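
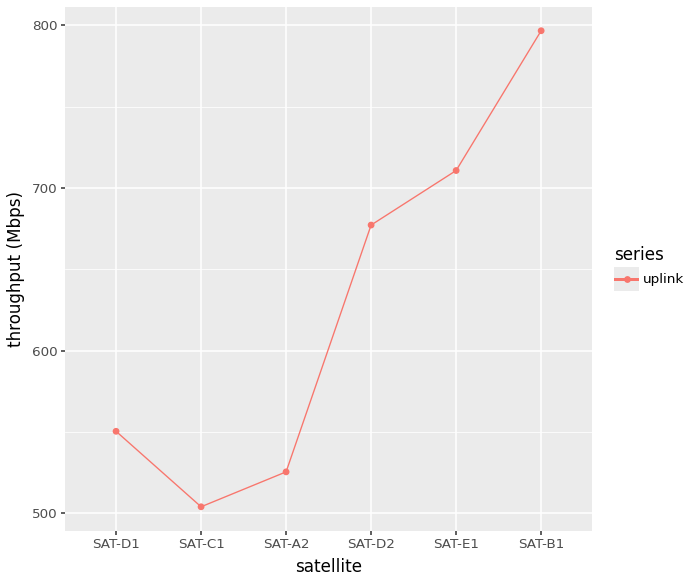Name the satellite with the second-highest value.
SAT-E1

Top 3: SAT-B1 ≈ 800, SAT-E1 ≈ 700, SAT-D2 ≈ 675.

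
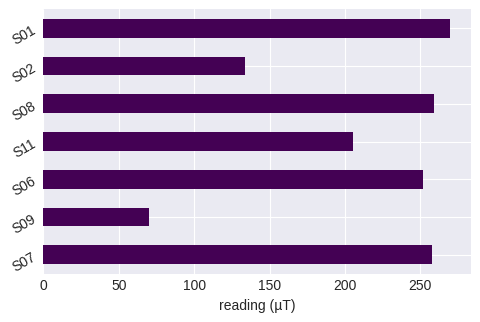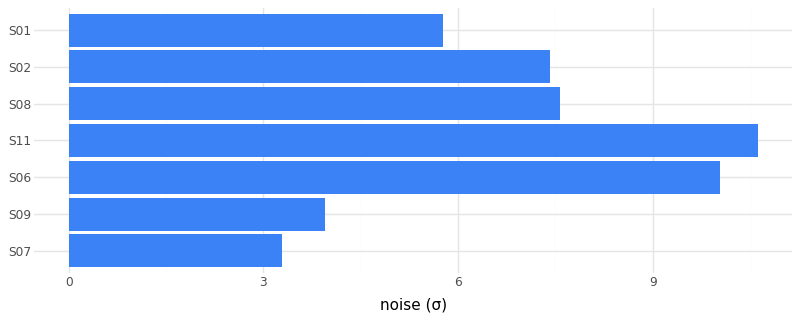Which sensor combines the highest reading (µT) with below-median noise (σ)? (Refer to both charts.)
S01

Chart 2 median noise (σ) ≈ 7; below-median sensors: S07, S09, S01. Among those, S01 has the highest reading (µT) (≈ 275).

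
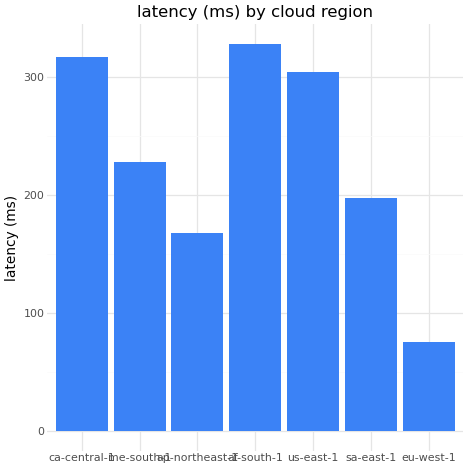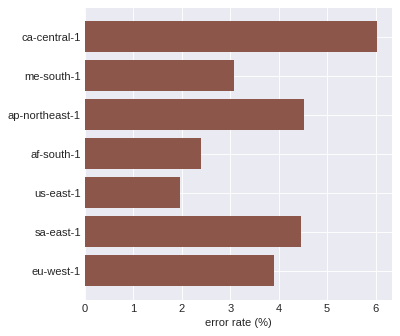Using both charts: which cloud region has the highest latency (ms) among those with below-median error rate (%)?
af-south-1

Chart 2 median error rate (%) ≈ 4; below-median cloud regions: me-south-1, af-south-1, us-east-1. Among those, af-south-1 has the highest latency (ms) (≈ 350).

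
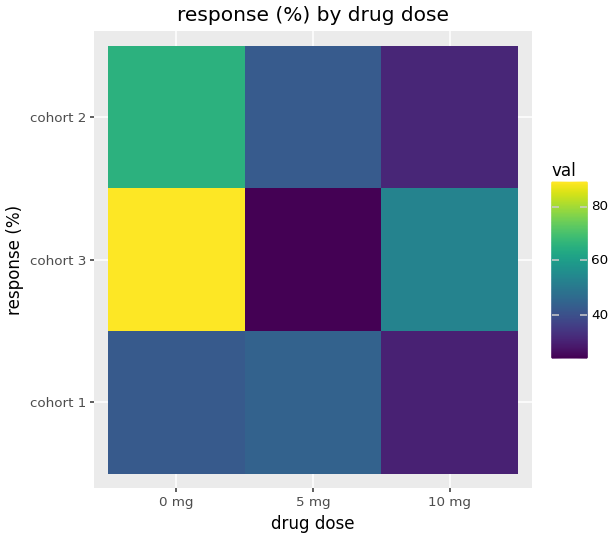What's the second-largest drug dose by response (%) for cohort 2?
Top 3 for cohort 2: 0 mg ≈ 70, 5 mg ≈ 40, 10 mg ≈ 30.

5 mg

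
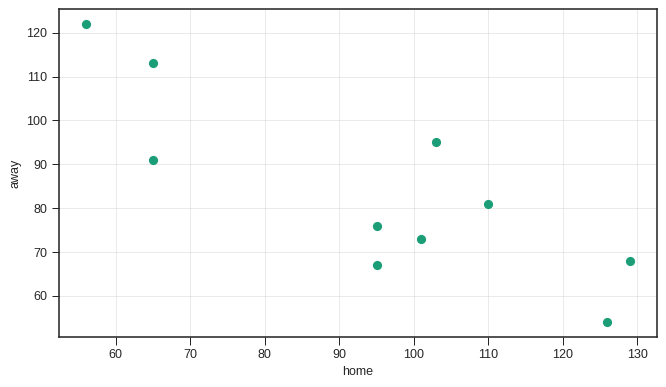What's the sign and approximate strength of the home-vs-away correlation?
negative, strong

Points are negatively correlated; strong (|r| ≈ 0.8).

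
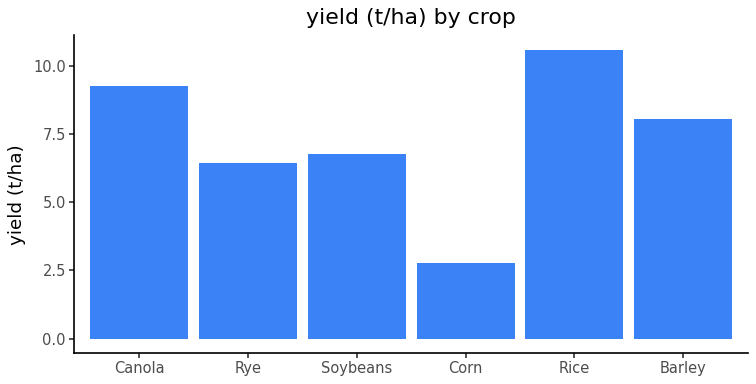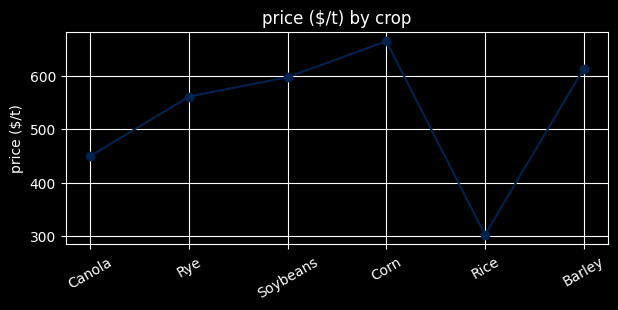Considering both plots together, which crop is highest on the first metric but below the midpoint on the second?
Chart 2 median price ($/t) ≈ 600; below-median crops: Canola, Rye, Rice. Among those, Rice has the highest yield (t/ha) (≈ 11).

Rice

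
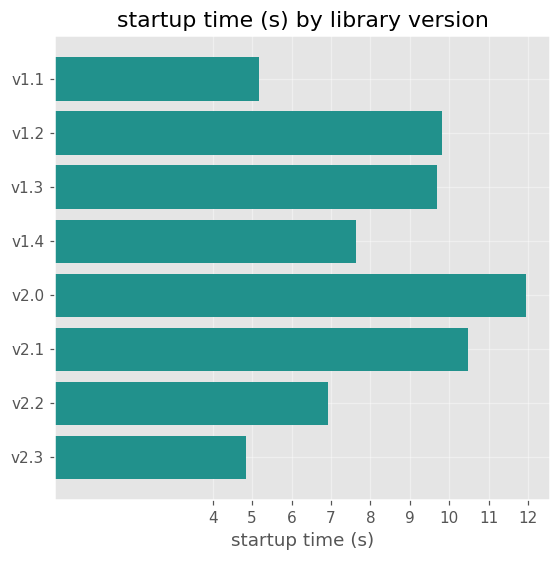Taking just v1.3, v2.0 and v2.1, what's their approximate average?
(10 + 12 + 10) / 3 ≈ 11.

≈ 11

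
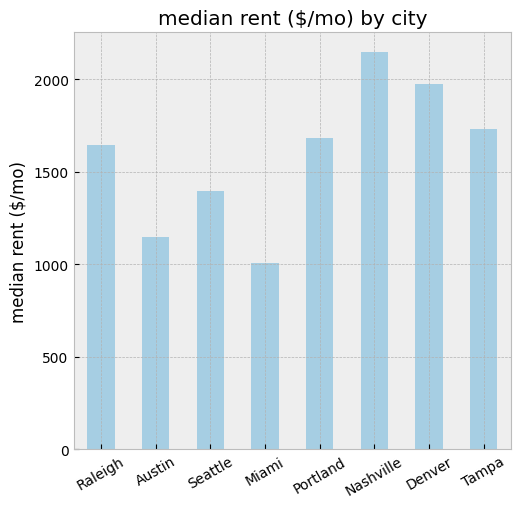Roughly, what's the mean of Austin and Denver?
(1200 + 2000) / 2 ≈ 1600.

≈ 1600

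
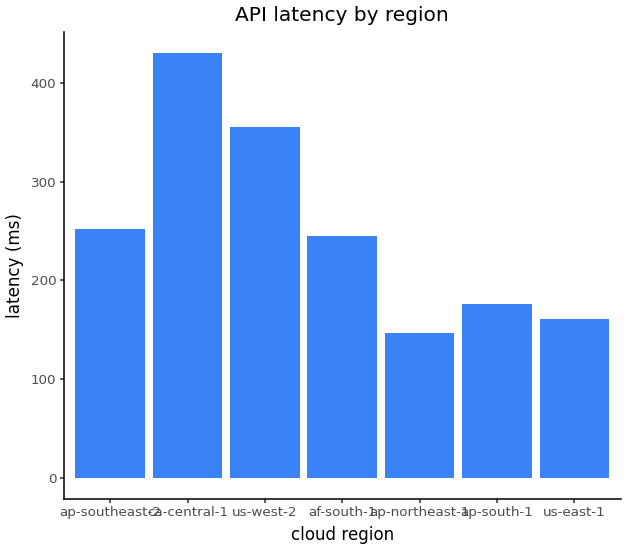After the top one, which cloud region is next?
Top 3: ca-central-1 ≈ 450, us-west-2 ≈ 350, ap-southeast-2 ≈ 250.

us-west-2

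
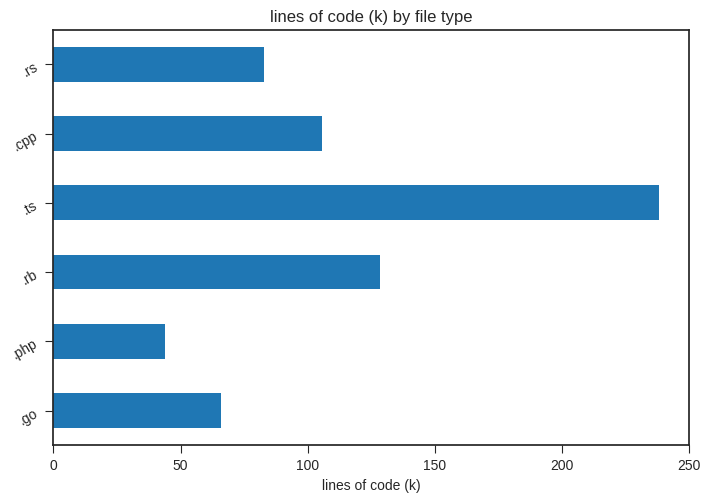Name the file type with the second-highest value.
Top 3: .ts ≈ 240, .rb ≈ 120, .cpp ≈ 100.

.rb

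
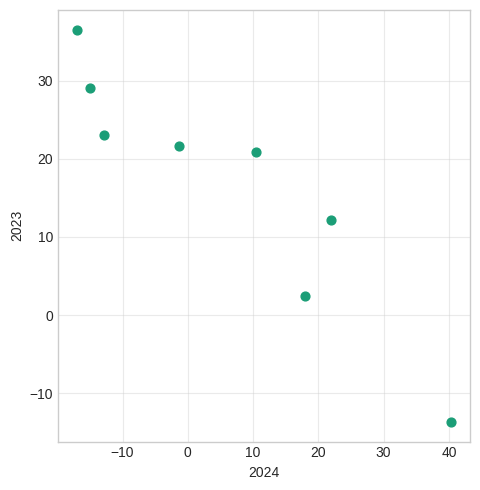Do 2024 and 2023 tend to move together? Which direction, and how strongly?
negative, strong

Points are negatively correlated; strong (|r| ≈ 0.9).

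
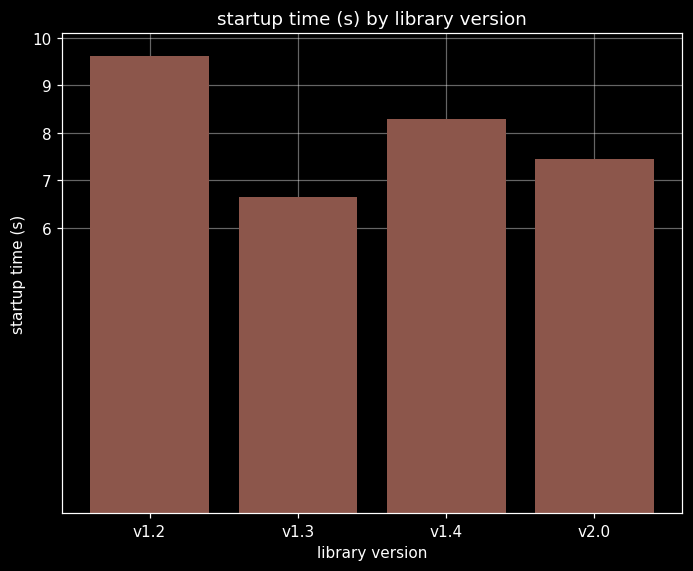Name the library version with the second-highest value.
Top 3: v1.2 ≈ 10, v1.4 ≈ 8, v2.0 ≈ 7.

v1.4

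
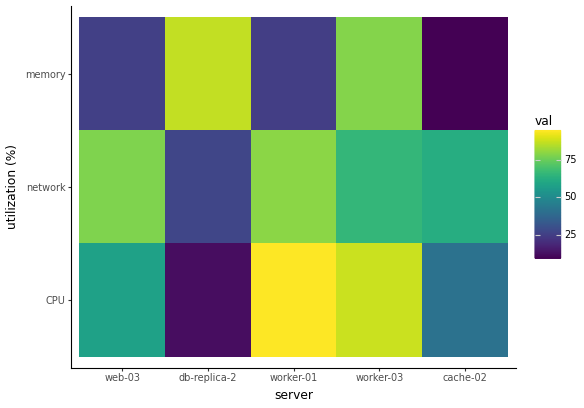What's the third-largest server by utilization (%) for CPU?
Top 4 for CPU: worker-01 ≈ 100, worker-03 ≈ 90, web-03 ≈ 60, cache-02 ≈ 40.

web-03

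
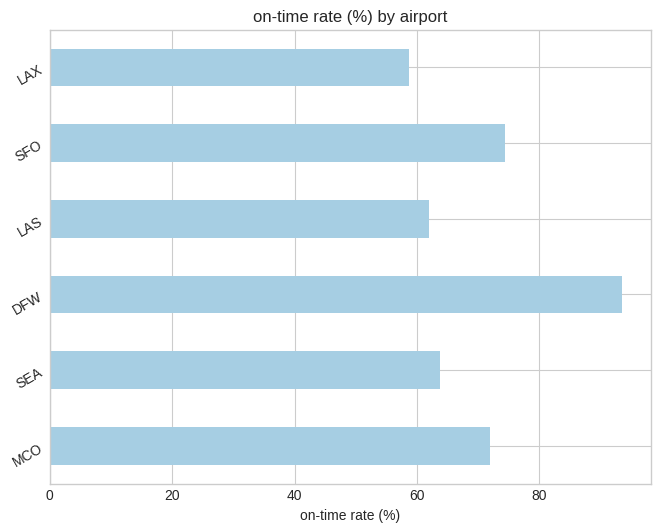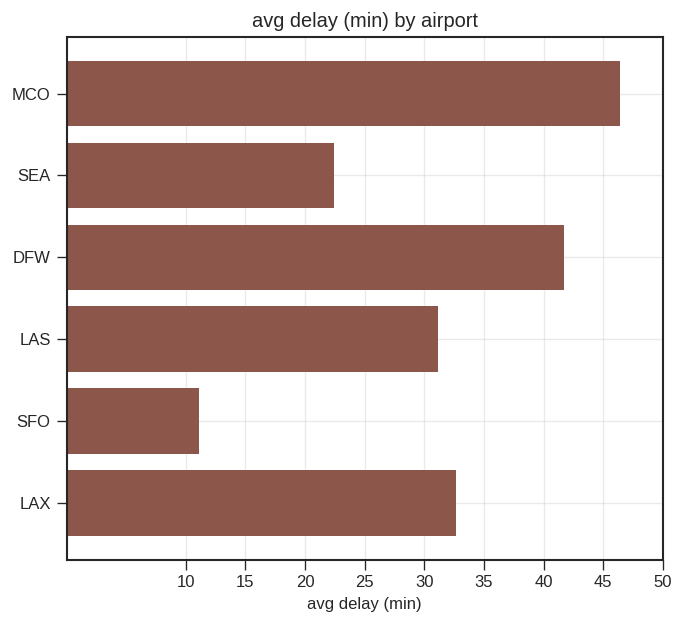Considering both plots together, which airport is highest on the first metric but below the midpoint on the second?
SFO

Chart 2 median avg delay (min) ≈ 30; below-median airports: SEA, LAS, SFO. Among those, SFO has the highest on-time rate (%) (≈ 70).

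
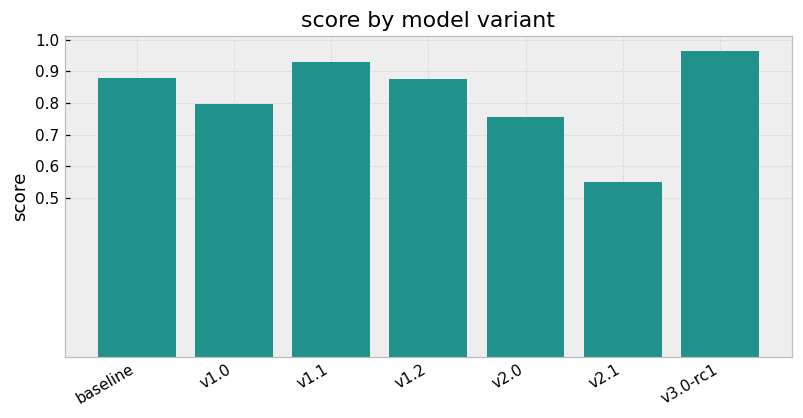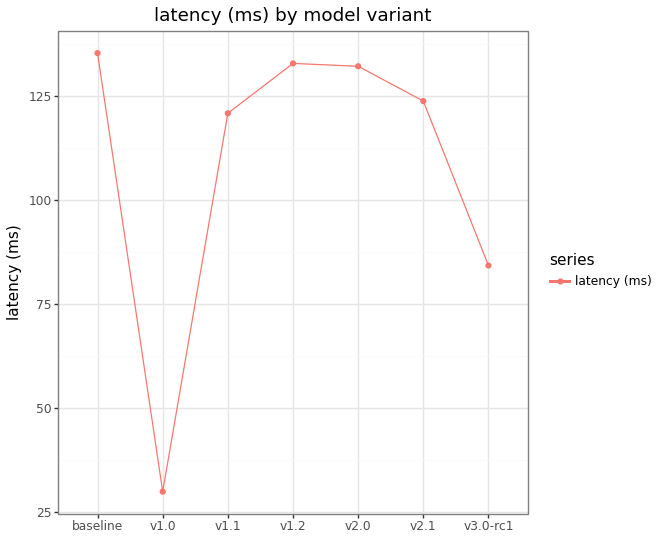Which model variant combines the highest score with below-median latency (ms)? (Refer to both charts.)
Chart 2 median latency (ms) ≈ 120; below-median model variants: v1.0, v1.1, v3.0-rc1. Among those, v3.0-rc1 has the highest score (≈ 1).

v3.0-rc1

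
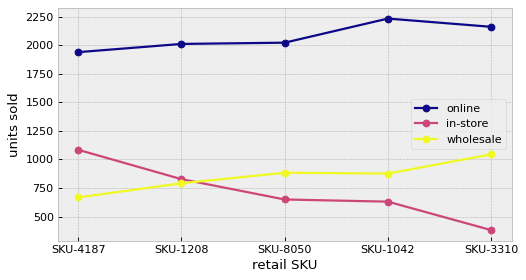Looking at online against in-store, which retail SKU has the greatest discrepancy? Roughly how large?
SKU-3310: online ≈ 2200, in-store ≈ 400 → gap ≈ 1800. Next-largest (SKU-1042) is only ≈ 1600.

SKU-3310, ≈ 1800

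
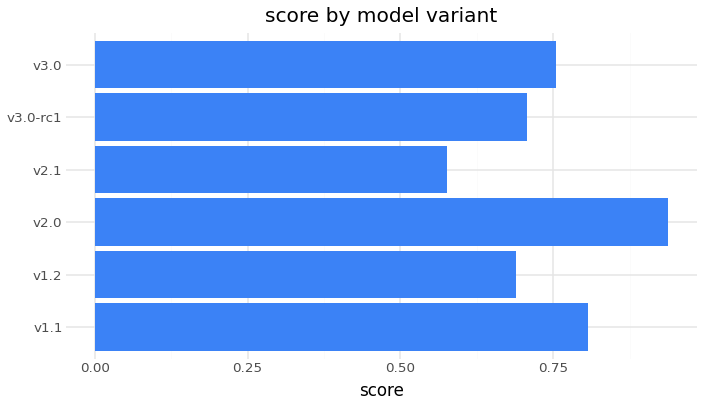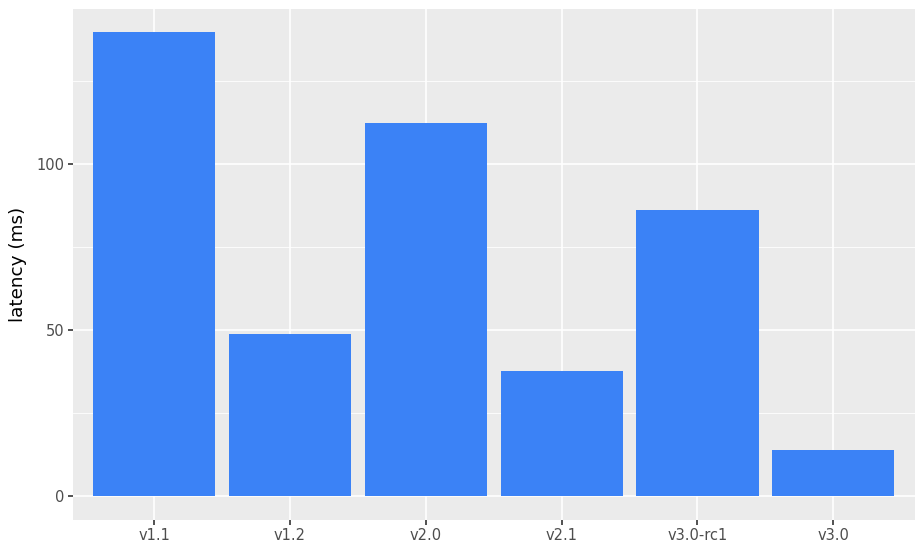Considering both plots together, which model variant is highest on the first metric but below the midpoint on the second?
Chart 2 median latency (ms) ≈ 60; below-median model variants: v1.2, v2.1, v3.0. Among those, v3.0 has the highest score (≈ 0.8).

v3.0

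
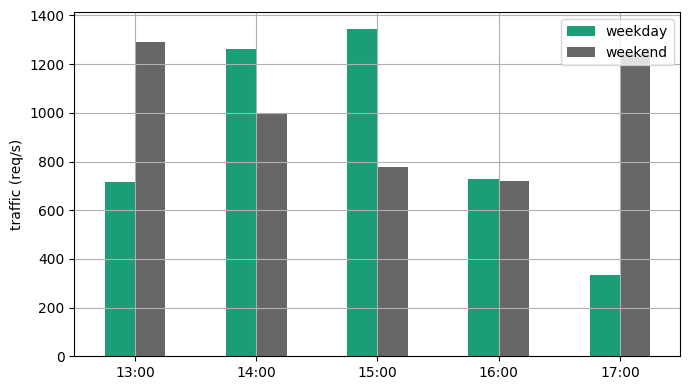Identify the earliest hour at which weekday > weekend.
13:00: weekday ≈ 800 vs weekend ≈ 1200 (not yet); 14:00: weekday ≈ 1200 vs weekend ≈ 1000 (first crossover).

14:00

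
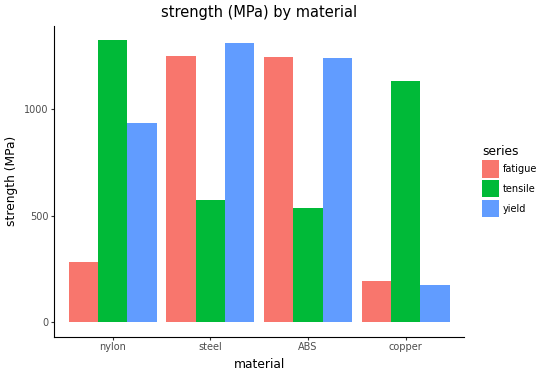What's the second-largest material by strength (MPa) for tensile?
copper

Top 3 for tensile: nylon ≈ 1400, copper ≈ 1200, steel ≈ 600.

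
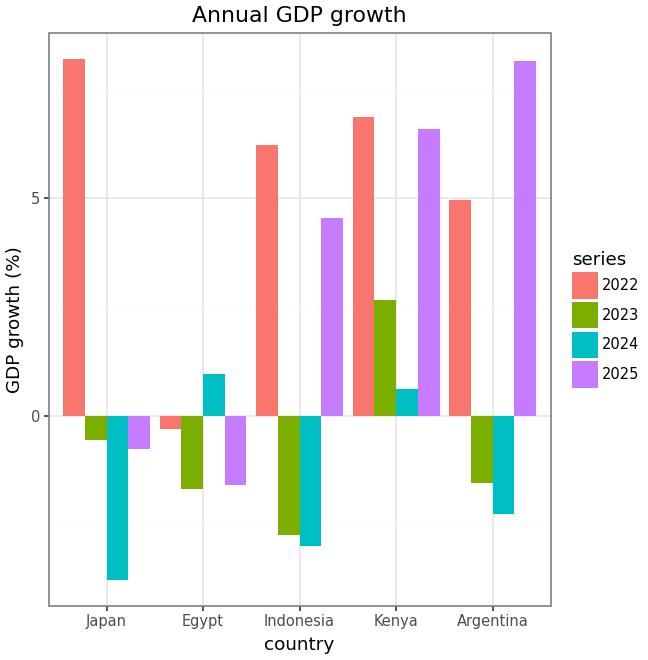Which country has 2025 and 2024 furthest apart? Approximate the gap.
Argentina, ≈ 10 %

Argentina: 2025 ≈ 8, 2024 ≈ -2 → gap ≈ 10. Next-largest (Indonesia) is only ≈ 8.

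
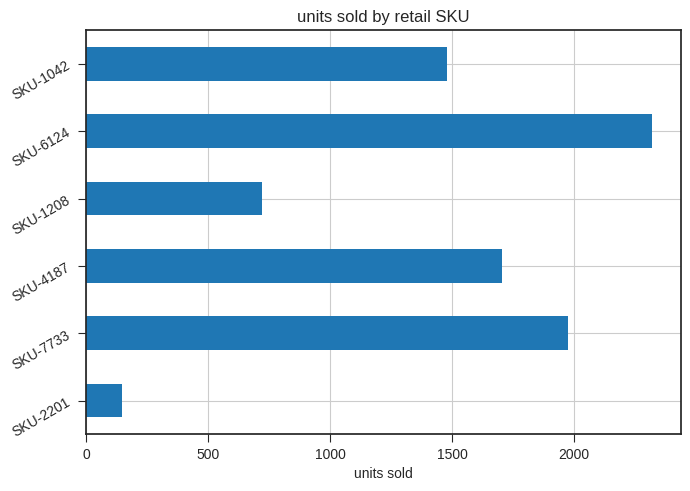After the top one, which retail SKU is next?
Top 3: SKU-6124 ≈ 2400, SKU-7733 ≈ 2000, SKU-4187 ≈ 1800.

SKU-7733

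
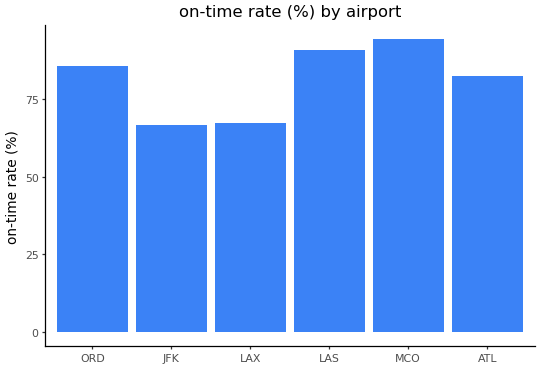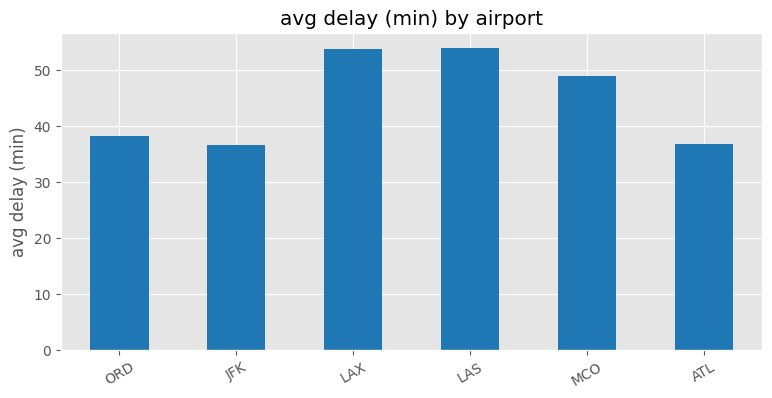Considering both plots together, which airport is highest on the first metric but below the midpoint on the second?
ORD

Chart 2 median avg delay (min) ≈ 45; below-median airports: ORD, JFK, ATL. Among those, ORD has the highest on-time rate (%) (≈ 90).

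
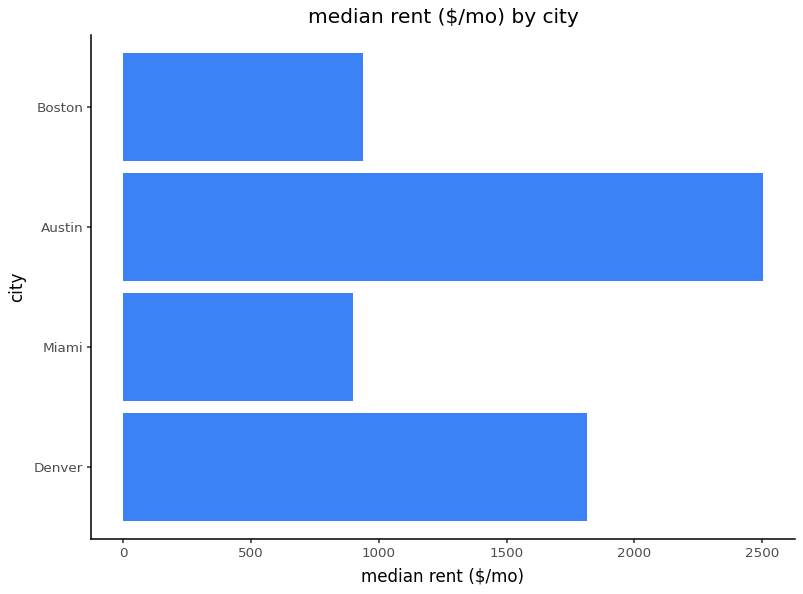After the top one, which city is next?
Top 3: Austin ≈ 2500, Denver ≈ 2000, Boston ≈ 1000.

Denver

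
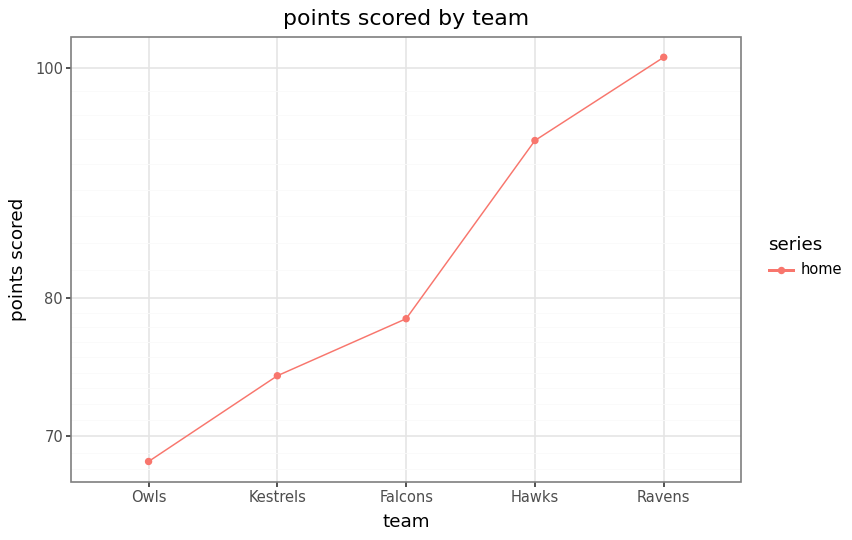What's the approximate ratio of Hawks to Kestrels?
≈ 1.27×

Hawks ≈ 95, Kestrels ≈ 75; 95/75 ≈ 1.27.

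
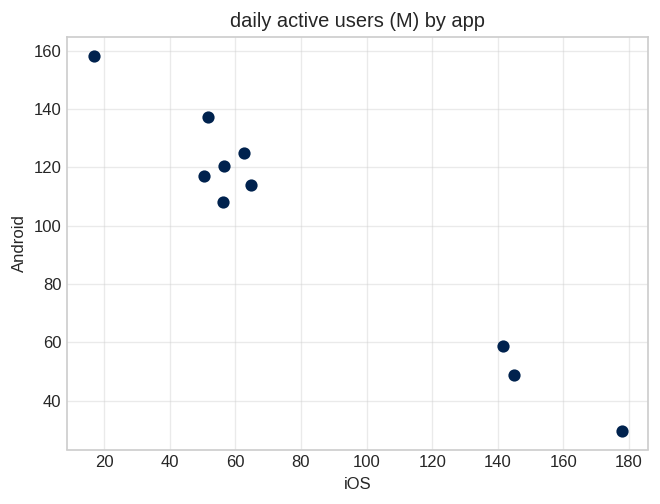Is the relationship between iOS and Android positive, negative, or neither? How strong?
Points are negatively correlated; strong (|r| ≈ 1.0).

negative, strong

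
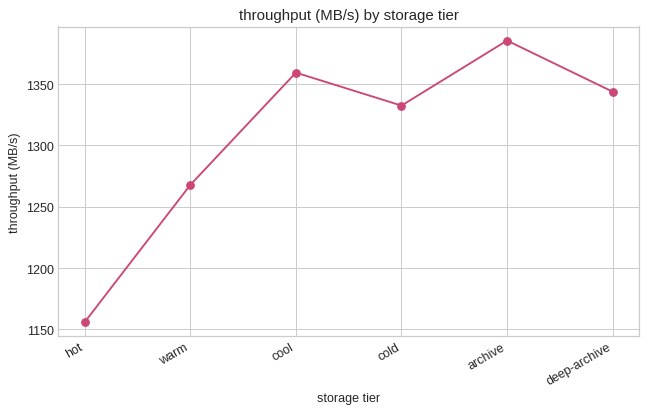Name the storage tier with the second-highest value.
cool

Top 3: archive ≈ 1380, cool ≈ 1360, deep-archive ≈ 1340.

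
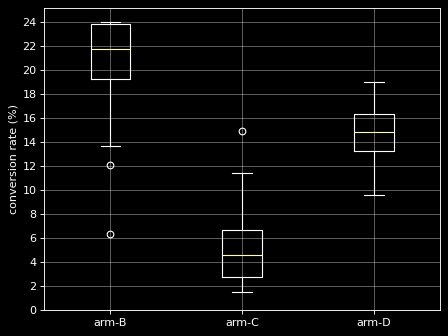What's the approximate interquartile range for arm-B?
≈ 4

Q3 ≈ 24, Q1 ≈ 20; IQR ≈ 4.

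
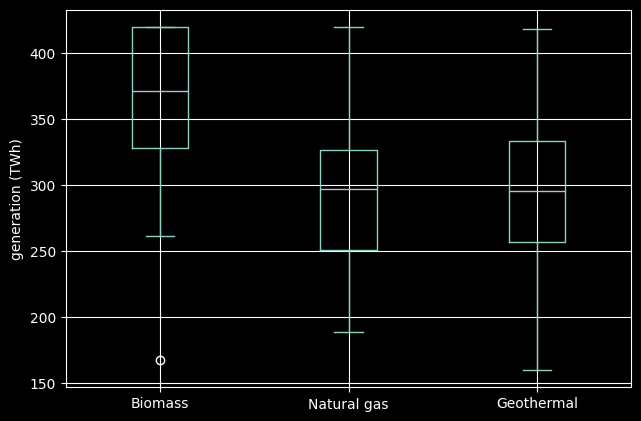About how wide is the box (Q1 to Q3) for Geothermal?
≈ 70

Q3 ≈ 330, Q1 ≈ 260; IQR ≈ 70.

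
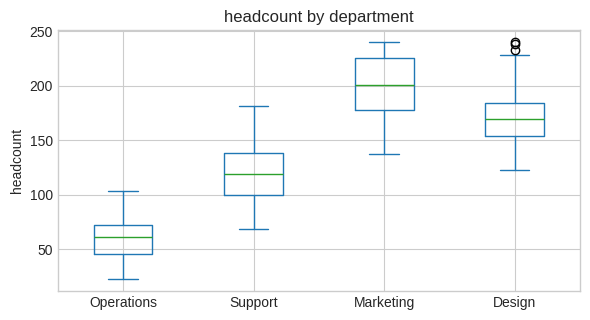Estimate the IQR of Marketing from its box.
≈ 40

Q3 ≈ 220, Q1 ≈ 180; IQR ≈ 40.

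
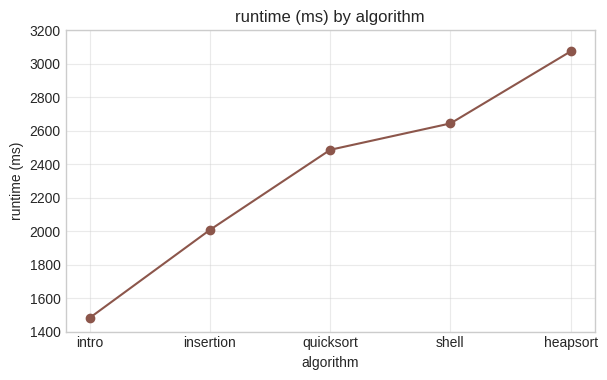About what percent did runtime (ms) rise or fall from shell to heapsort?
≈ +15.4%

shell ≈ 2600, heapsort ≈ 3000; (3000 − 2600) / 2600 ≈ +15.4%.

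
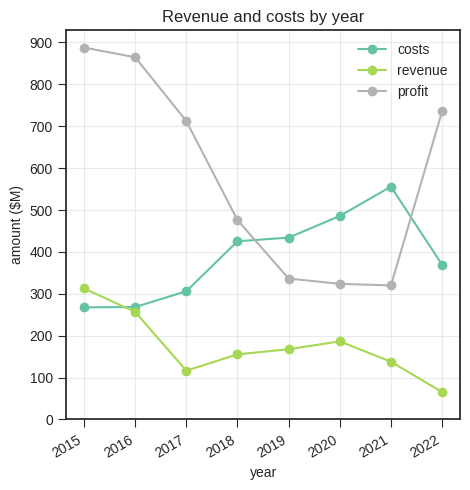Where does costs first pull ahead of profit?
2019

2018: costs ≈ 400 vs profit ≈ 500 (not yet); 2019: costs ≈ 400 vs profit ≈ 300 (first crossover).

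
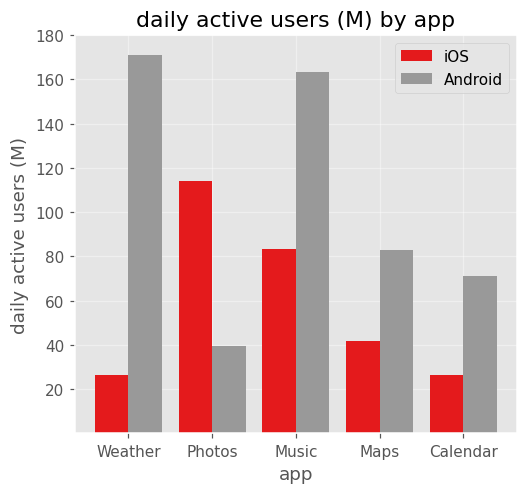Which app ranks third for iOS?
Maps

Top 4 for iOS: Photos ≈ 120, Music ≈ 80, Maps ≈ 40, Calendar ≈ 20.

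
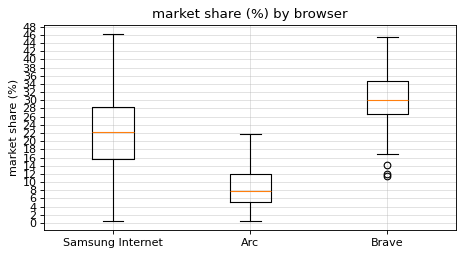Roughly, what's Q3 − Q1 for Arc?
≈ 6

Q3 ≈ 12, Q1 ≈ 6; IQR ≈ 6.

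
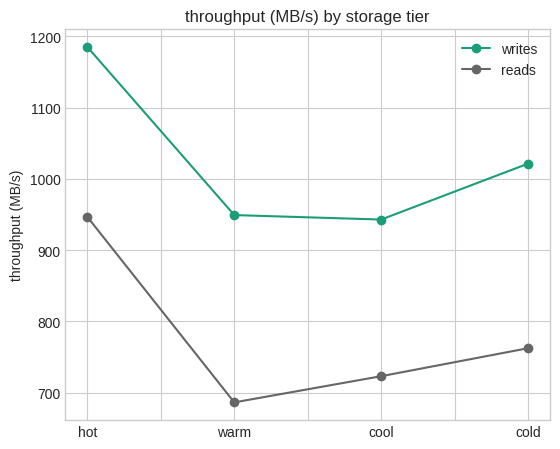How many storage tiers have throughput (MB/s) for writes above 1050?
1

Above 1050: hot.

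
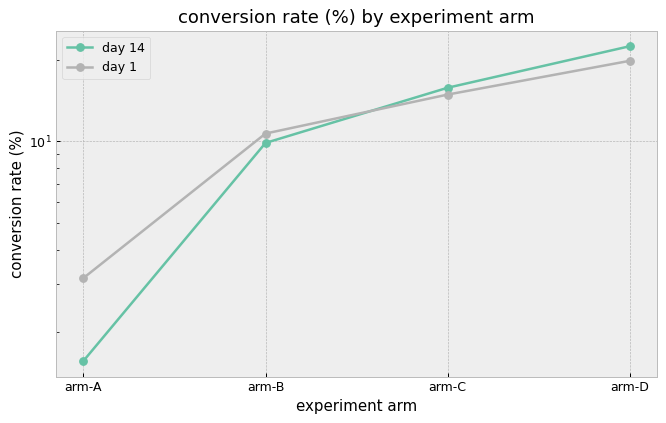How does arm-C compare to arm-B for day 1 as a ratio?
arm-C ≈ 14, arm-B ≈ 10; 14/10 ≈ 1.4.

≈ 1.4×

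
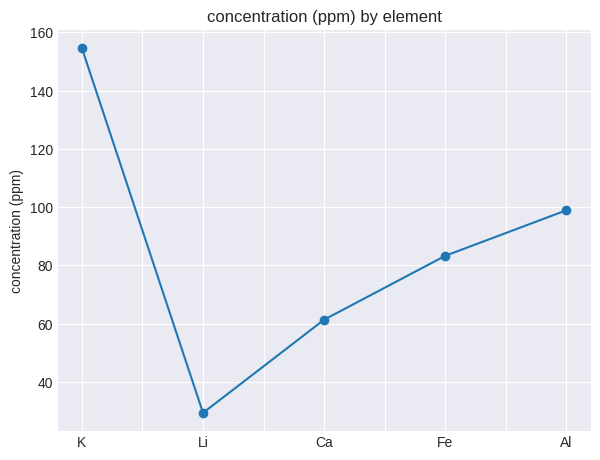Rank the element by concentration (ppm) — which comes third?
Top 4: K ≈ 160, Al ≈ 100, Fe ≈ 80, Ca ≈ 60.

Fe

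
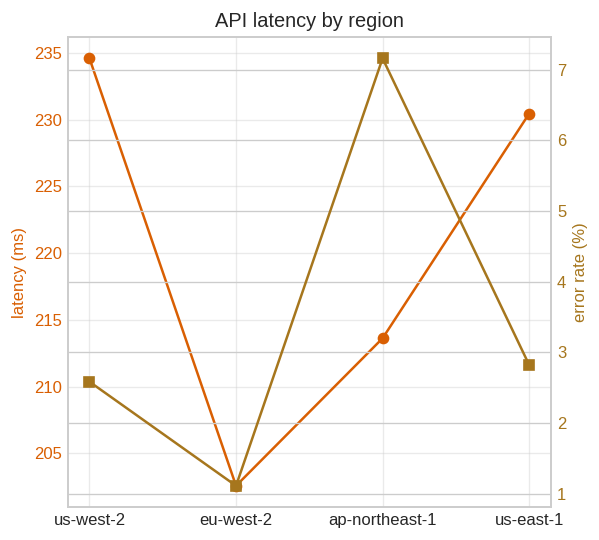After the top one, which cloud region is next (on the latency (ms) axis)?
us-east-1

Top 3 (on the latency (ms) axis): us-west-2 ≈ 235, us-east-1 ≈ 230, ap-northeast-1 ≈ 215.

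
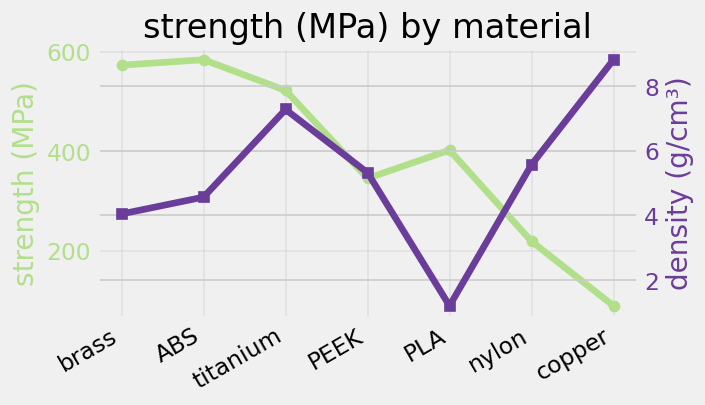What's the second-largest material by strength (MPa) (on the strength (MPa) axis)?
brass

Top 3 (on the strength (MPa) axis): ABS ≈ 600, brass ≈ 550, titanium ≈ 500.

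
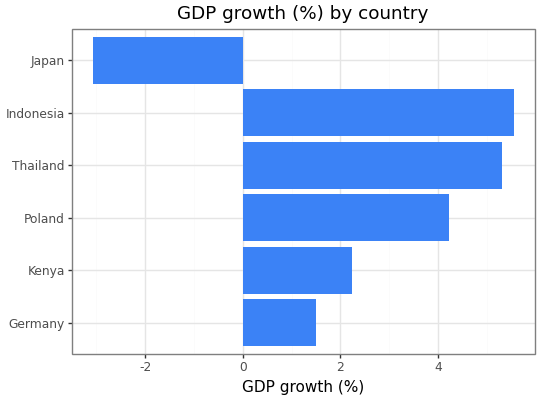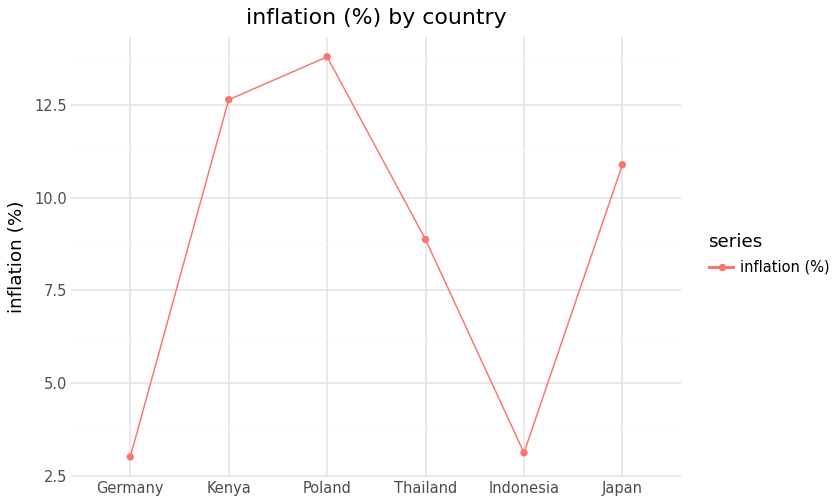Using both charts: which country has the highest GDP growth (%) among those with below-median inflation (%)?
Indonesia

Chart 2 median inflation (%) ≈ 10; below-median countries: Germany, Thailand, Indonesia. Among those, Indonesia has the highest GDP growth (%) (≈ 6).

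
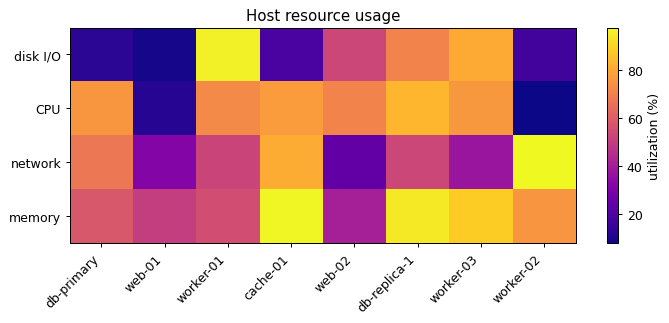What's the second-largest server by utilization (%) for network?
Top 3 for network: worker-02 ≈ 100, cache-01 ≈ 80, db-primary ≈ 70.

cache-01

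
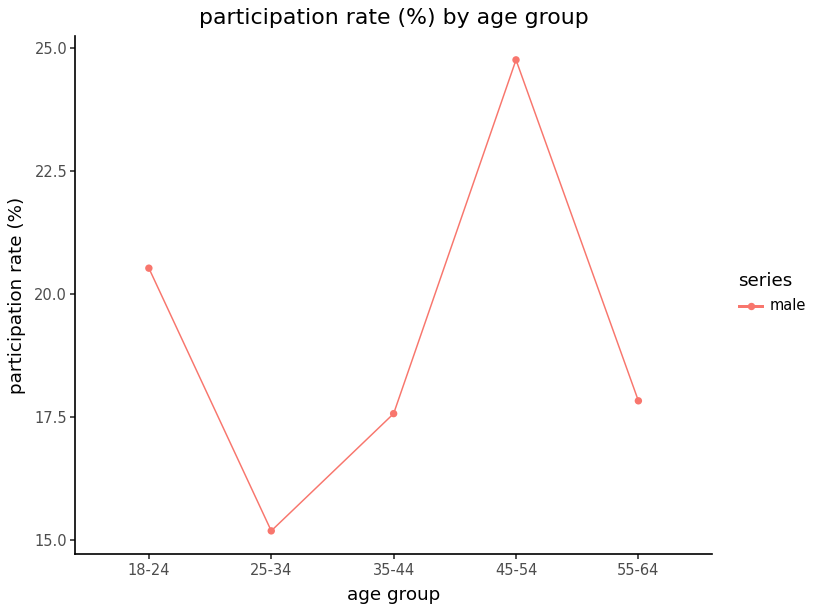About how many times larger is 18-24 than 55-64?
18-24 ≈ 21, 55-64 ≈ 18; 21/18 ≈ 1.17.

≈ 1.17×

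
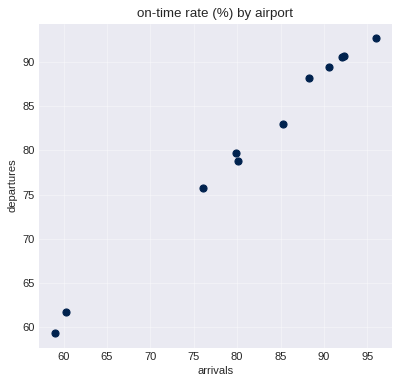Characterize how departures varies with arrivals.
Points are positively correlated; strong (|r| ≈ 1.0).

positive, strong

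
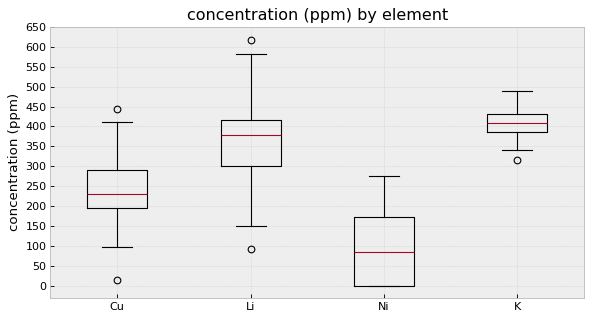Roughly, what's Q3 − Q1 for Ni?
Q3 ≈ 150, Q1 ≈ 0; IQR ≈ 150.

≈ 150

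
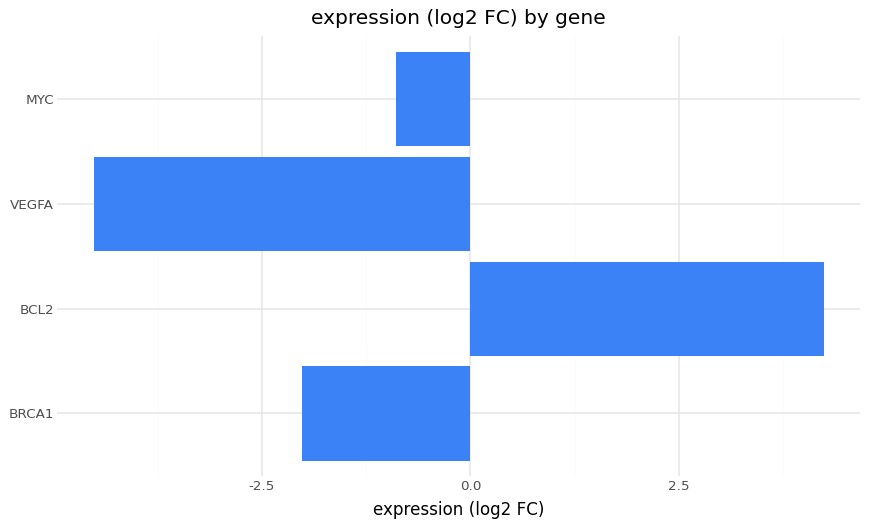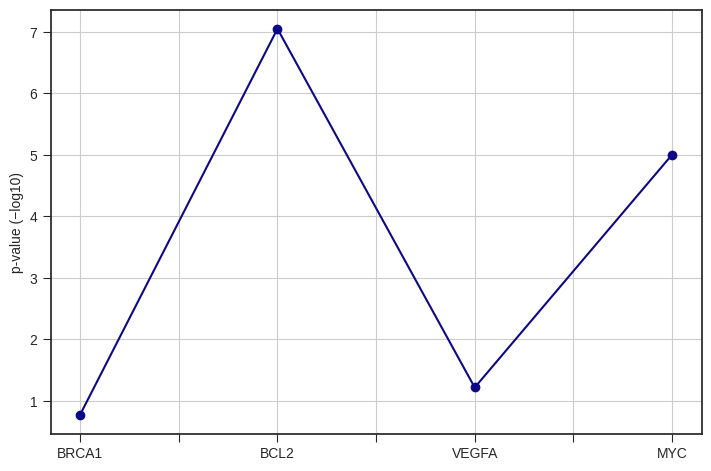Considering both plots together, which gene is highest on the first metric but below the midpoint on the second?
BRCA1

Chart 2 median p-value (−log10) ≈ 3; below-median genes: BRCA1, VEGFA. Among those, BRCA1 has the highest expression (log2 FC) (≈ -2).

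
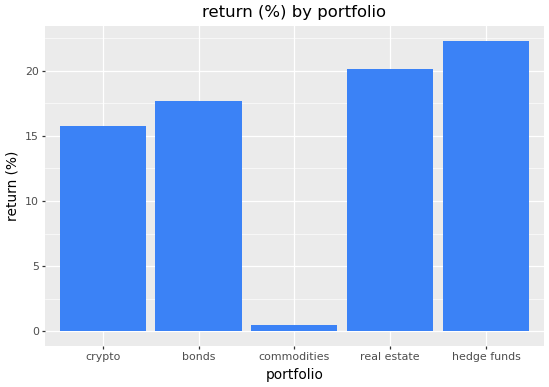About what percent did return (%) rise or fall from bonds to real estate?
bonds ≈ 18, real estate ≈ 20; (20 − 18) / 18 ≈ +11.1%.

≈ +11.1%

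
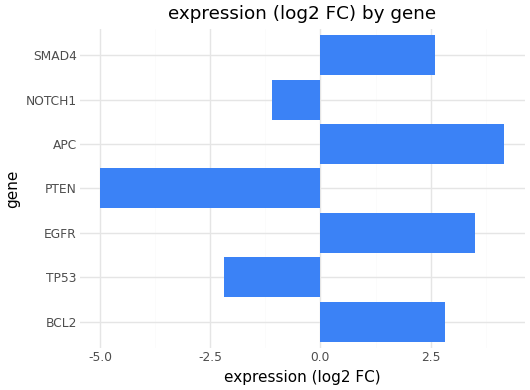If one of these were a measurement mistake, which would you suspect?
PTEN

PTEN ≈ -5; the rest sit between ≈ -2 and ≈ 4.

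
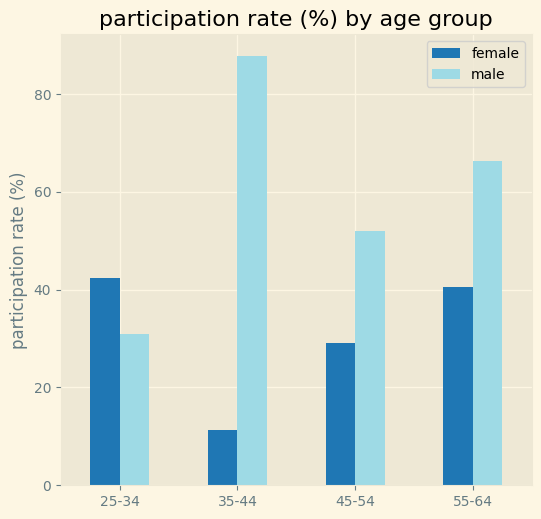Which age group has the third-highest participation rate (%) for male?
45-54

Top 4 for male: 35-44 ≈ 90, 55-64 ≈ 70, 45-54 ≈ 50, 25-34 ≈ 30.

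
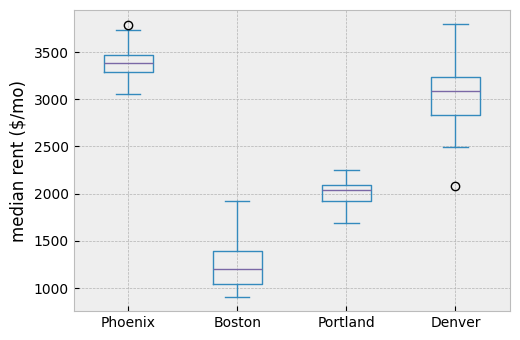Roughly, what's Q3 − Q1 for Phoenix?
≈ 200

Q3 ≈ 3400, Q1 ≈ 3200; IQR ≈ 200.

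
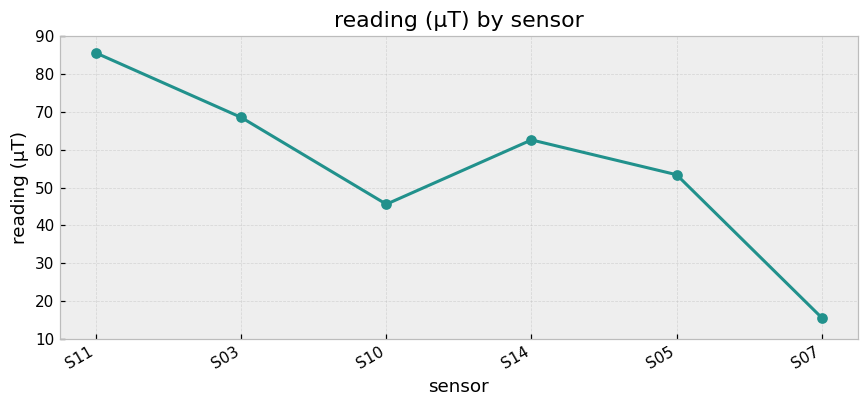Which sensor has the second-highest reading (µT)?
S03

Top 3: S11 ≈ 90, S03 ≈ 70, S14 ≈ 60.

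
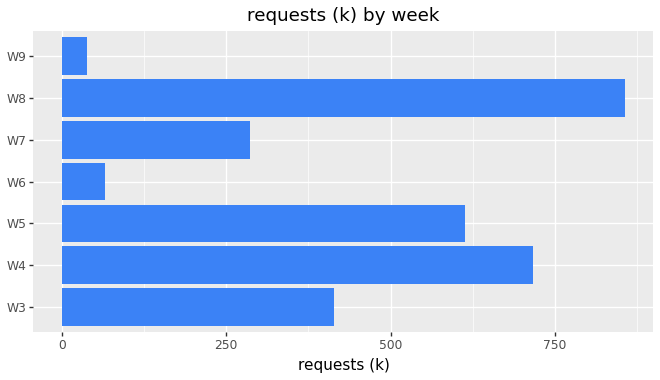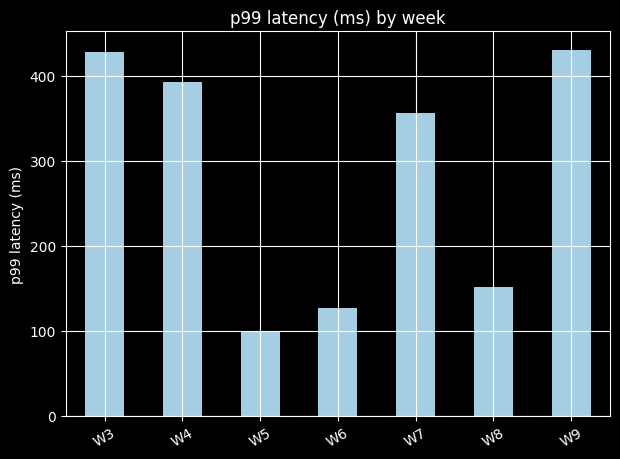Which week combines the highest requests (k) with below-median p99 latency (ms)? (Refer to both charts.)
W8

Chart 2 median p99 latency (ms) ≈ 350; below-median weeks: W5, W6, W8. Among those, W8 has the highest requests (k) (≈ 900).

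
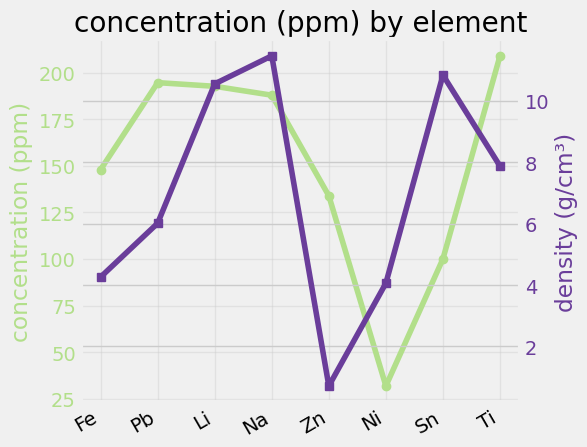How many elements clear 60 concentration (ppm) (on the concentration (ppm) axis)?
Above 60: Fe, Pb, Li, Na, Zn, Sn, Ti.

7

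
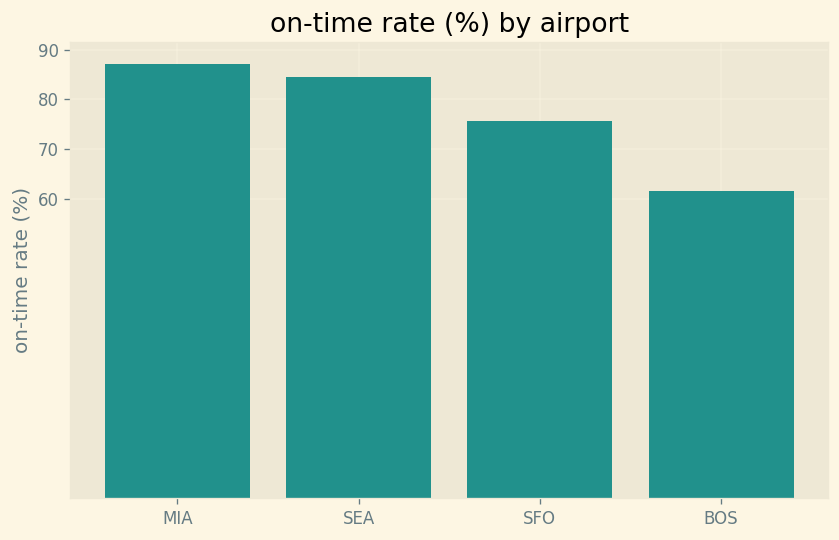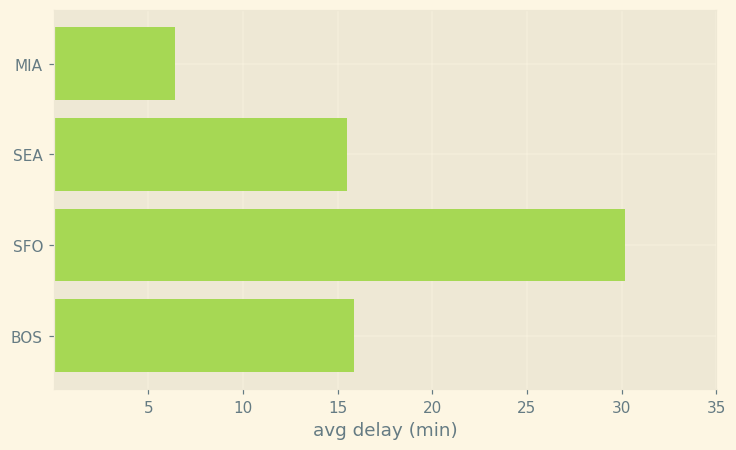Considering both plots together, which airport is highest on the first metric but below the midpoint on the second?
Chart 2 median avg delay (min) ≈ 15; below-median airports: MIA, SEA. Among those, MIA has the highest on-time rate (%) (≈ 90).

MIA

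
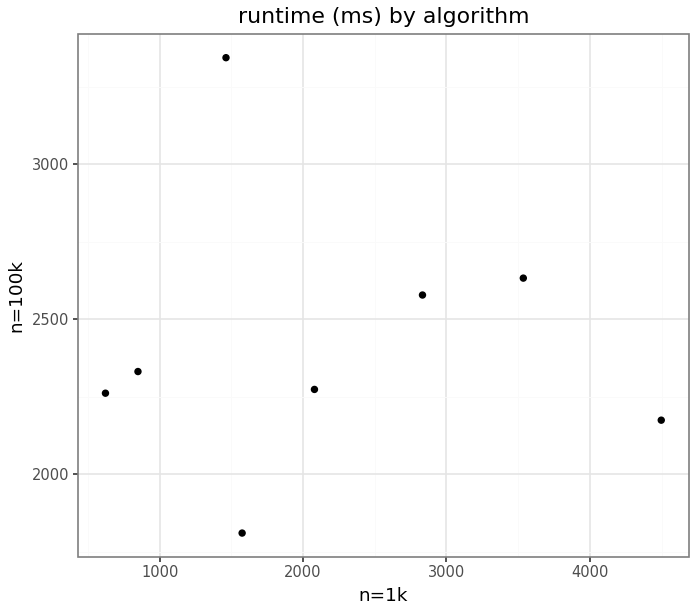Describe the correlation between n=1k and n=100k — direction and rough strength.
Points are roughly uncorrelated; weak (|r| ≈ 0.0).

no clear correlation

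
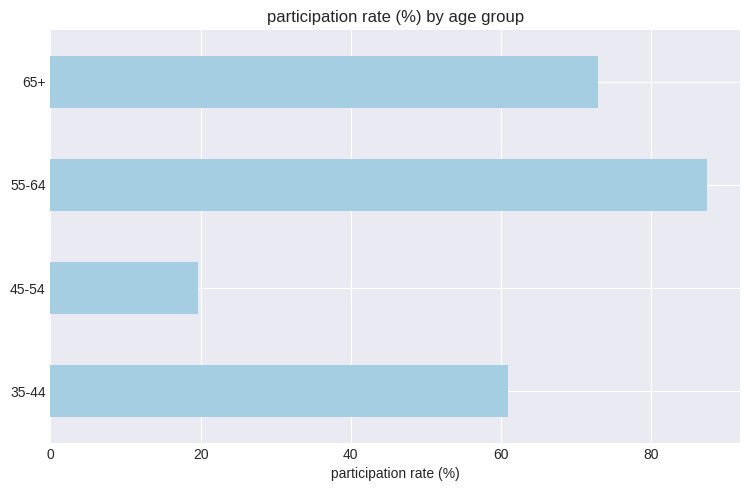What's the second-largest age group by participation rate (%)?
Top 3: 55-64 ≈ 90, 65+ ≈ 70, 35-44 ≈ 60.

65+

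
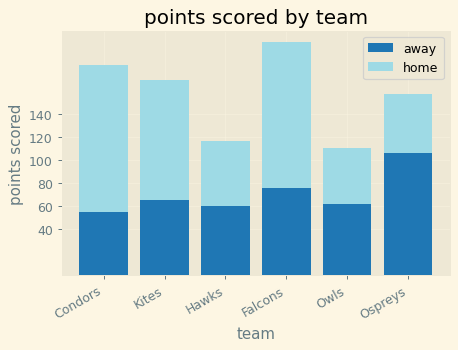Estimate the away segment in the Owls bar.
away top ≈ 60, bottom ≈ 0; segment ≈ 60.

≈ 60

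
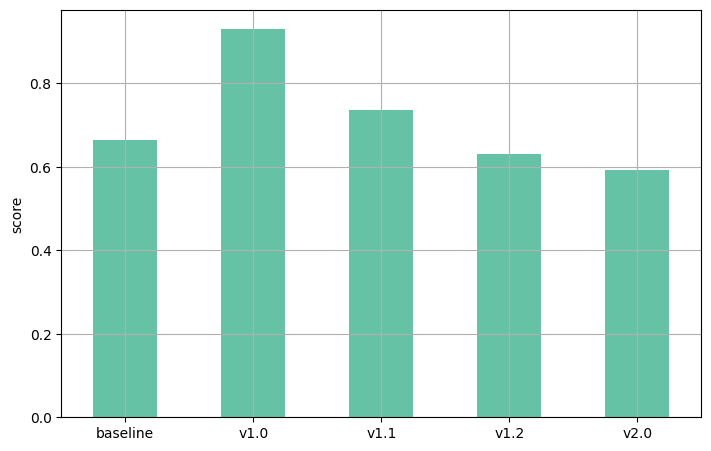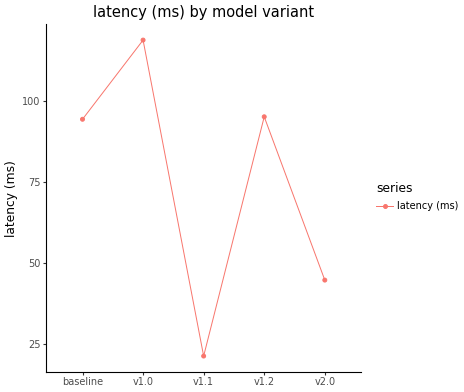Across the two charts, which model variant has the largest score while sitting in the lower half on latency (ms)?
Chart 2 median latency (ms) ≈ 100; below-median model variants: v1.1, v2.0. Among those, v1.1 has the highest score (≈ 0.7).

v1.1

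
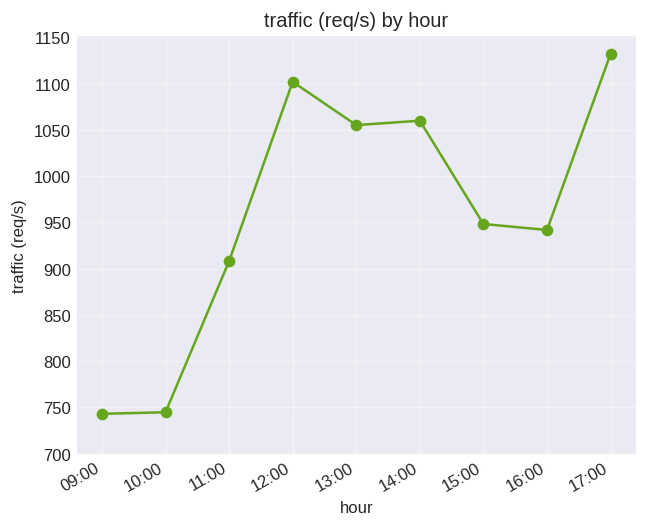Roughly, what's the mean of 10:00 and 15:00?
≈ 850

(750 + 950) / 2 ≈ 850.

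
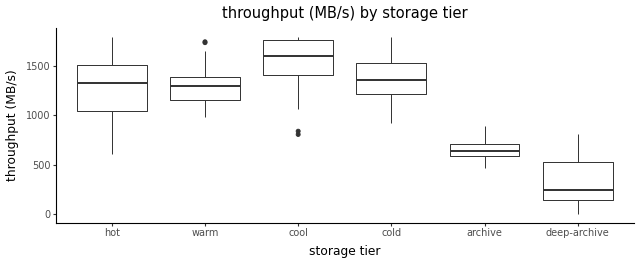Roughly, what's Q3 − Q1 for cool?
≈ 400

Q3 ≈ 1800, Q1 ≈ 1400; IQR ≈ 400.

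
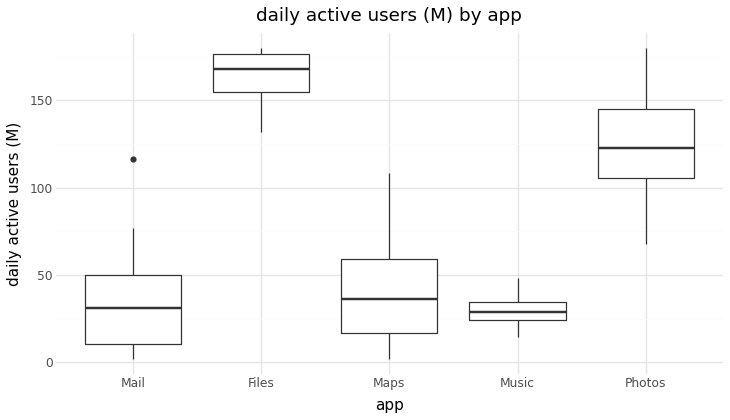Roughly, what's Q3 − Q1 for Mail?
Q3 ≈ 60, Q1 ≈ 20; IQR ≈ 40.

≈ 40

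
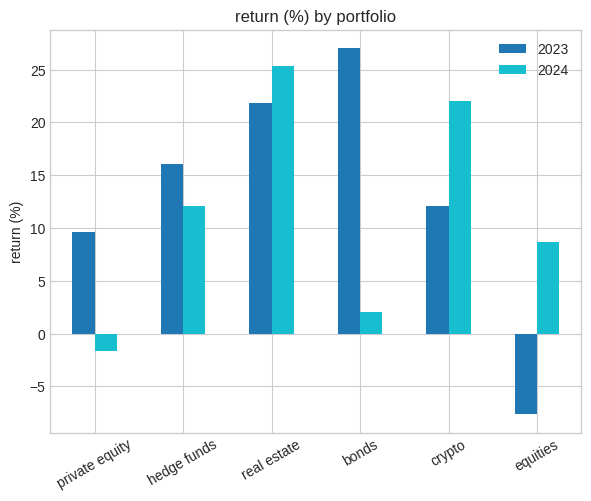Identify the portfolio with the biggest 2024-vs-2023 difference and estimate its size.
bonds, ≈ 25 %

bonds: 2024 ≈ 0, 2023 ≈ 25 → gap ≈ 25. Next-largest (equities) is only ≈ 20.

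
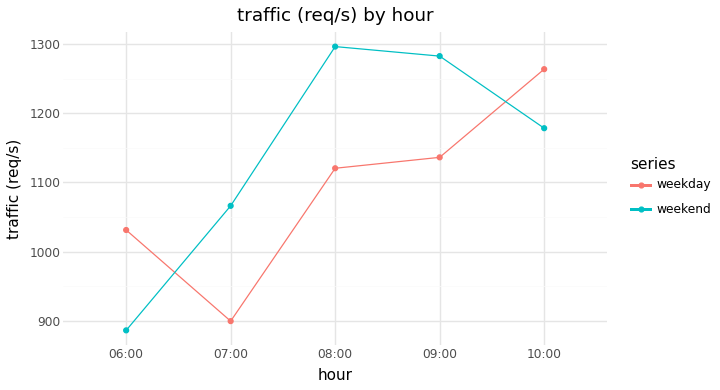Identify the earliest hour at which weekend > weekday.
06:00: weekend ≈ 900 vs weekday ≈ 1050 (not yet); 07:00: weekend ≈ 1050 vs weekday ≈ 900 (first crossover).

07:00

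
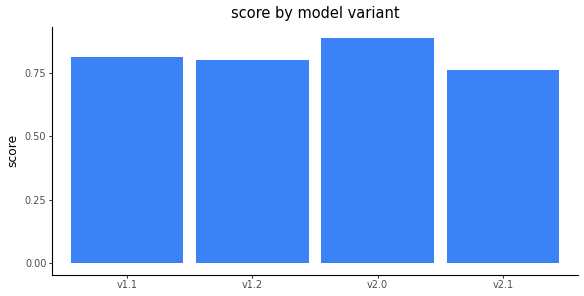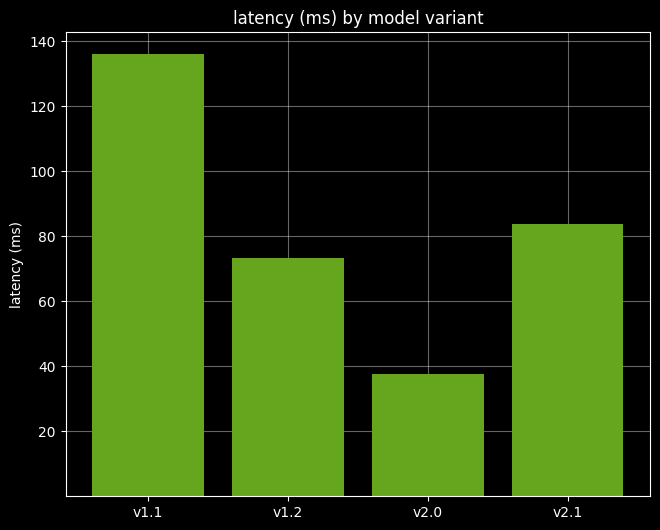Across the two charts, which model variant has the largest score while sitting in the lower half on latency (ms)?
v2.0

Chart 2 median latency (ms) ≈ 80; below-median model variants: v1.2, v2.0. Among those, v2.0 has the highest score (≈ 0.9).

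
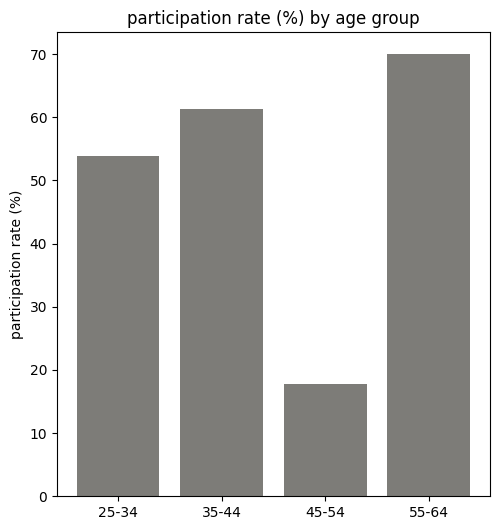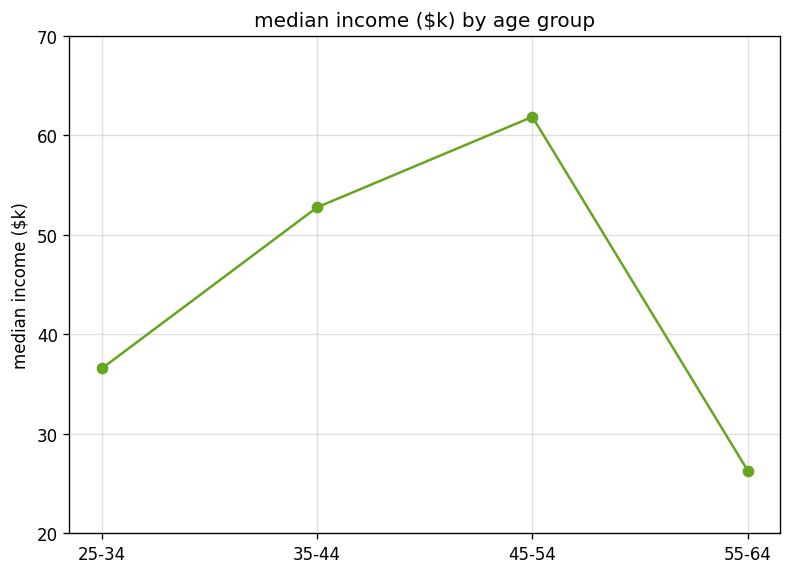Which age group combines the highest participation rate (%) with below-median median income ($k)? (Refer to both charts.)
Chart 2 median median income ($k) ≈ 40; below-median age groups: 25-34, 55-64. Among those, 55-64 has the highest participation rate (%) (≈ 70).

55-64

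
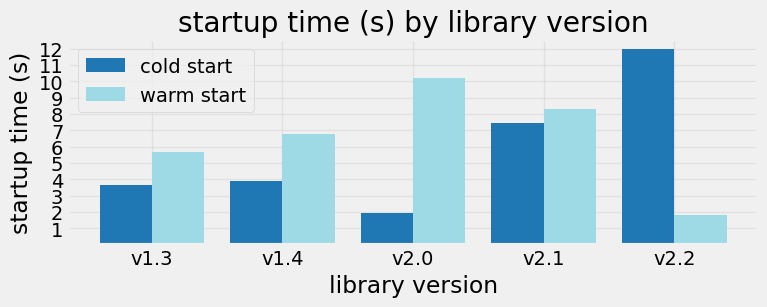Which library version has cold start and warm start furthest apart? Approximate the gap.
v2.2: cold start ≈ 12, warm start ≈ 2 → gap ≈ 10. Next-largest (v2.0) is only ≈ 8.

v2.2, ≈ 10 s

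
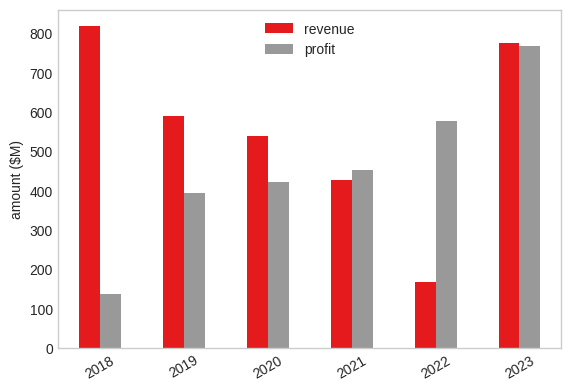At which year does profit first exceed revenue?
2021

2020: profit ≈ 400 vs revenue ≈ 500 (not yet); 2021: profit ≈ 500 vs revenue ≈ 400 (first crossover).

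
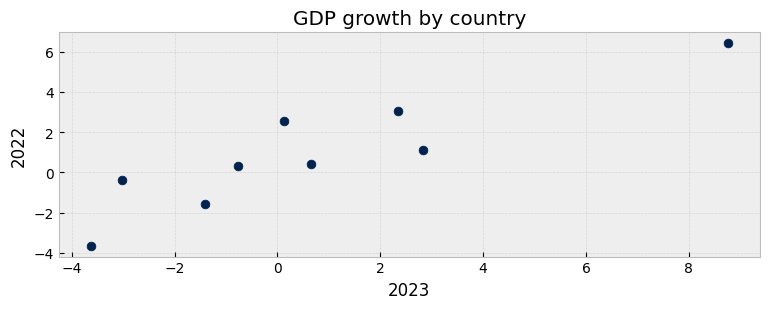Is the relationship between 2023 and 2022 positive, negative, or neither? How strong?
Points are positively correlated; strong (|r| ≈ 0.9).

positive, strong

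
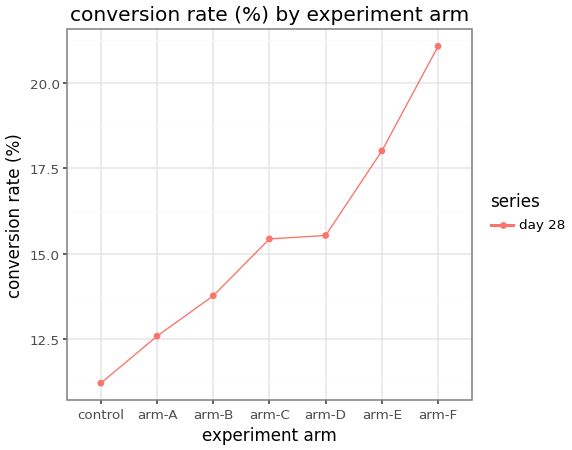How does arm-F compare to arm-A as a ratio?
arm-F ≈ 21, arm-A ≈ 13; 21/13 ≈ 1.62.

≈ 1.62×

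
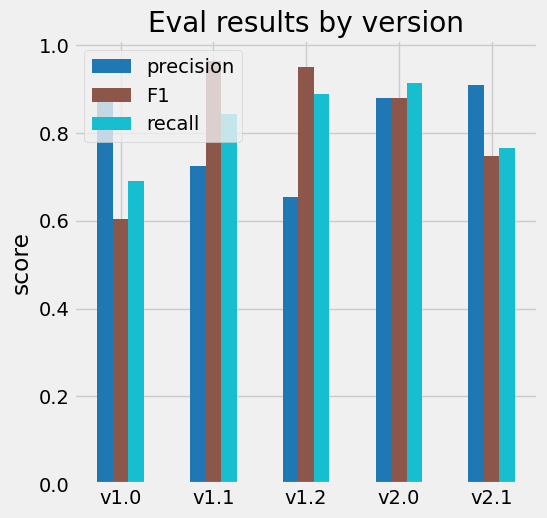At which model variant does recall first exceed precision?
v1.1

v1.0: recall ≈ 0.7 vs precision ≈ 0.9 (not yet); v1.1: recall ≈ 0.8 vs precision ≈ 0.7 (first crossover).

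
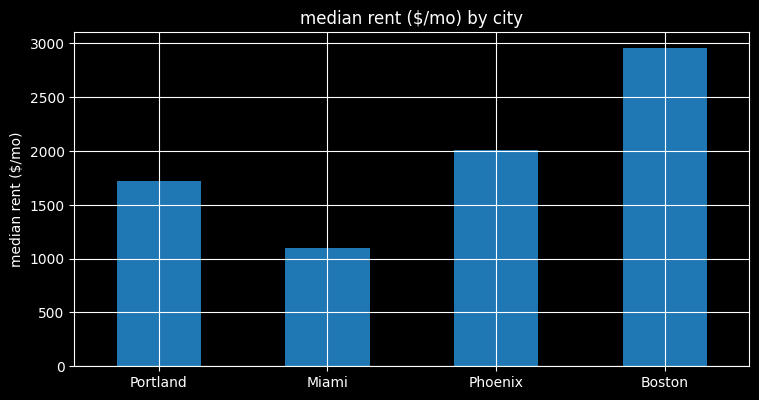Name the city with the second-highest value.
Phoenix

Top 3: Boston ≈ 3000, Phoenix ≈ 2000, Portland ≈ 1500.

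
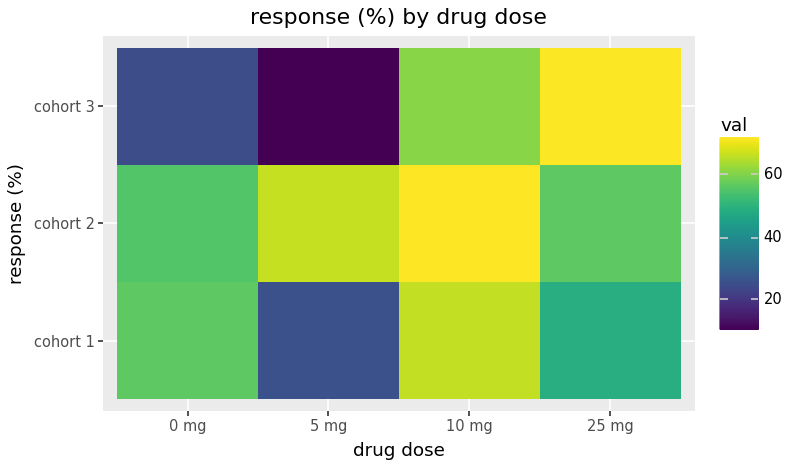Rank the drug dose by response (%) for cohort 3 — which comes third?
Top 4 for cohort 3: 25 mg ≈ 70, 10 mg ≈ 60, 0 mg ≈ 20, 5 mg ≈ 10.

0 mg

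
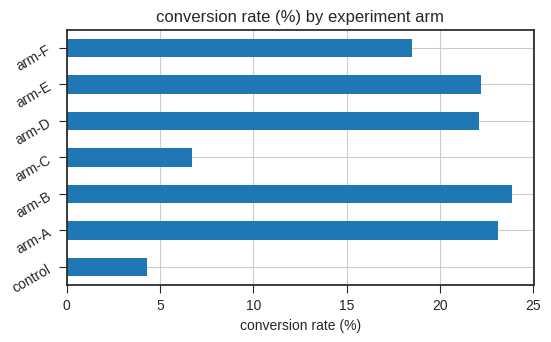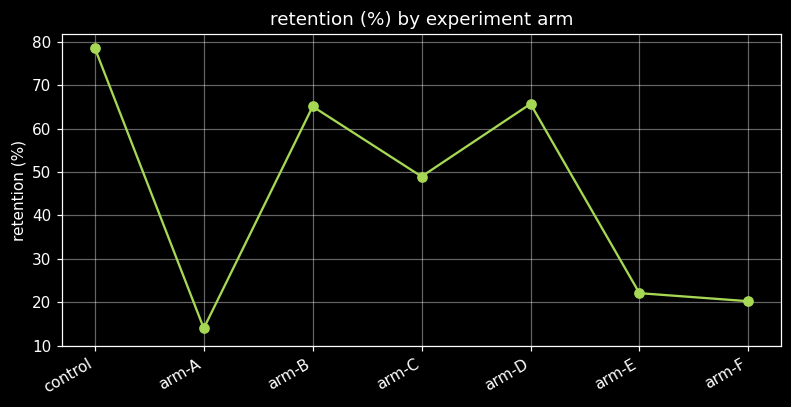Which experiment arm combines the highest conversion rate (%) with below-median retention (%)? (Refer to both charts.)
Chart 2 median retention (%) ≈ 50; below-median experiment arms: arm-A, arm-E, arm-F. Among those, arm-A has the highest conversion rate (%) (≈ 25).

arm-A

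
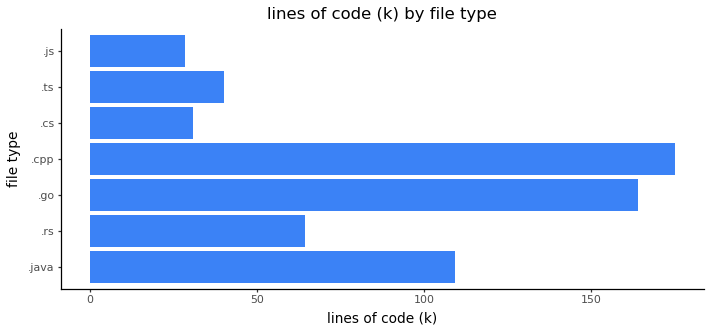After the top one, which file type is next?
Top 3: .cpp ≈ 180, .go ≈ 160, .java ≈ 100.

.go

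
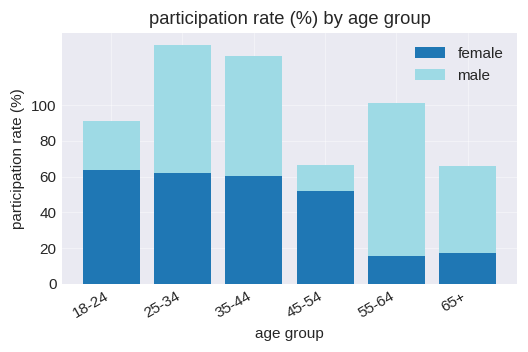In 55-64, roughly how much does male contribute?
male top ≈ 100, bottom ≈ 20; segment ≈ 80.

≈ 80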